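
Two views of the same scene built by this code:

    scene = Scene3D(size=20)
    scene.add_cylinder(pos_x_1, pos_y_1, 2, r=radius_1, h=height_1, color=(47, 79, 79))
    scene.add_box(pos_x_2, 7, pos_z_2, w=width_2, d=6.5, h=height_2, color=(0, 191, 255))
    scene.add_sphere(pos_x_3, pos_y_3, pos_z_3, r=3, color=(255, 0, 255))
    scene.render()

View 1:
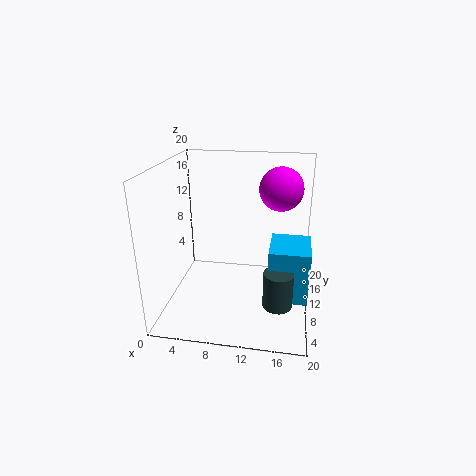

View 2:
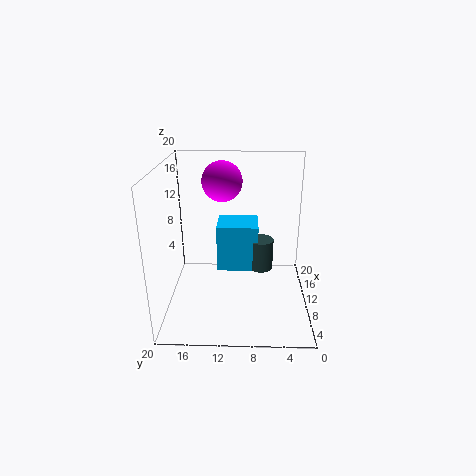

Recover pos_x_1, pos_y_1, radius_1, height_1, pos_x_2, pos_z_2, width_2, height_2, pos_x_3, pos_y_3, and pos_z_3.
pos_x_1 = 16, pos_y_1 = 6.5, radius_1 = 2, height_1 = 5, pos_x_2 = 14.5, pos_z_2 = 2, width_2 = 5.5, height_2 = 7.5, pos_x_3 = 15.5, pos_y_3 = 12.5, pos_z_3 = 16.5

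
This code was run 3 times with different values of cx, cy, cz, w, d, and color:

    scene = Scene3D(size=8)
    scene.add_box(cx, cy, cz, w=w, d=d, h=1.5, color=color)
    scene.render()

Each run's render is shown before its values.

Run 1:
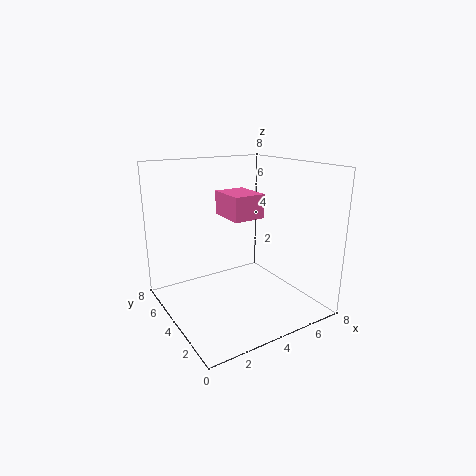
cx = 4.5, cy = 5, cz = 4.5, w = 2, d = 2.5, color = 'hotpink'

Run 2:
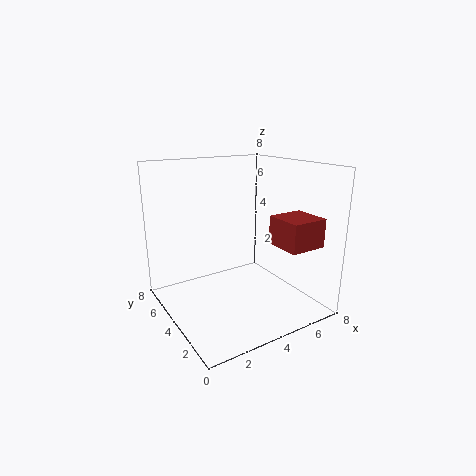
cx = 5, cy = 0.5, cz = 4, w = 2, d = 2, color = 'brown'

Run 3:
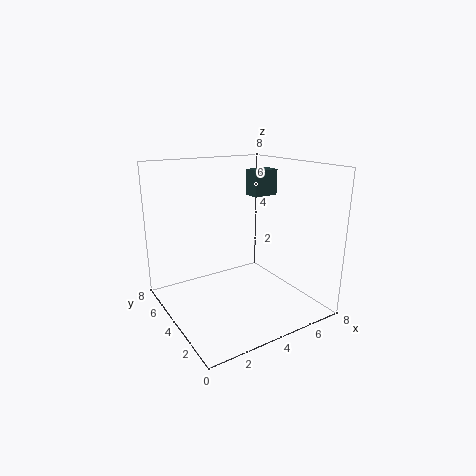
cx = 5.5, cy = 4.5, cz = 6, w = 1.5, d = 1, color = 'darkslategray'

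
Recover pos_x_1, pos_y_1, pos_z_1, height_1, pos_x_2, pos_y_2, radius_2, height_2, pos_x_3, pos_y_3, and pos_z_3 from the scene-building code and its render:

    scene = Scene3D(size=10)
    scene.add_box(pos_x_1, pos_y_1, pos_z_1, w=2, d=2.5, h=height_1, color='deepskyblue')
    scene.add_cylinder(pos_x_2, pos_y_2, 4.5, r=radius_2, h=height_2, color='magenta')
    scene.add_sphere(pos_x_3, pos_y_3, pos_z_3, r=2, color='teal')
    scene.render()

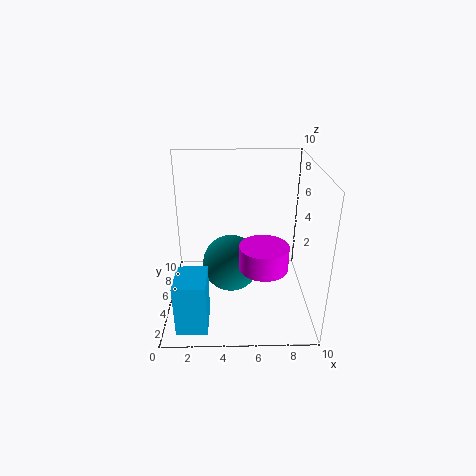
pos_x_1 = 1
pos_y_1 = 0.5
pos_z_1 = 0.5
height_1 = 3.5
pos_x_2 = 6.5
pos_y_2 = 2
radius_2 = 1.5
height_2 = 1.5
pos_x_3 = 4.5
pos_y_3 = 5
pos_z_3 = 3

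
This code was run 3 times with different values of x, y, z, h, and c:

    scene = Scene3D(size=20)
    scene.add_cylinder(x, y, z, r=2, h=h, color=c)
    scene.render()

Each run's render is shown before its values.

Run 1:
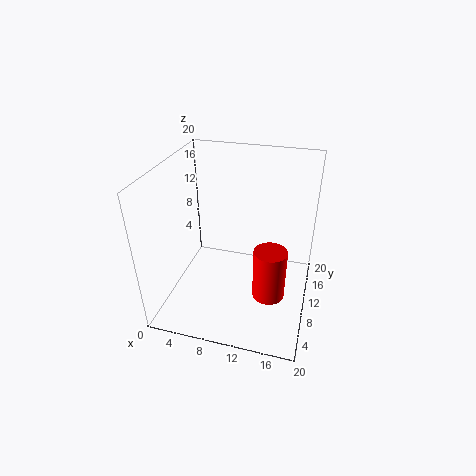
x = 15.5, y = 4.5, z = 6, h = 6.5, c = 'red'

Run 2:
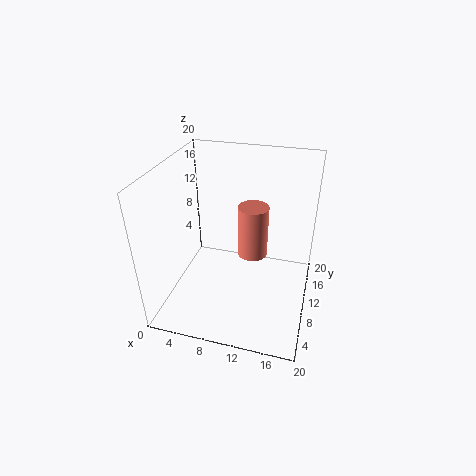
x = 12.25, y = 9.25, z = 8.5, h = 7, c = 'salmon'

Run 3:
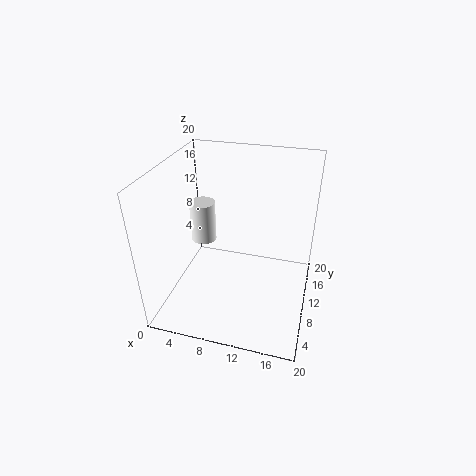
x = 2.75, y = 15.25, z = 5.5, h = 6.5, c = 'white'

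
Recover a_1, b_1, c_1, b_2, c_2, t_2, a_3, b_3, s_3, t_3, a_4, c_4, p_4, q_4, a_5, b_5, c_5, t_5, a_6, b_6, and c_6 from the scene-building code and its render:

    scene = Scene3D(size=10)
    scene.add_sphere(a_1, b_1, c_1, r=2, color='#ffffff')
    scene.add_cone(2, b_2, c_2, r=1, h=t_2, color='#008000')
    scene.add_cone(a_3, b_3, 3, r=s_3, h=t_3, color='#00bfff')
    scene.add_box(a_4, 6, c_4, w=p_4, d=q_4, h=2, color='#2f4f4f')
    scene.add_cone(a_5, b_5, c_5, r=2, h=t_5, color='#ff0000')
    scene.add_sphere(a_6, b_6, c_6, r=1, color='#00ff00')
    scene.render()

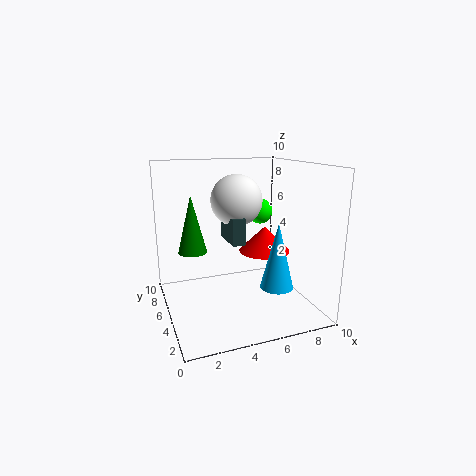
a_1 = 6; b_1 = 8; c_1 = 7; b_2 = 6; c_2 = 4; t_2 = 4; a_3 = 6; b_3 = 1; s_3 = 1; t_3 = 4; a_4 = 5; c_4 = 4; p_4 = 1; q_4 = 3; a_5 = 8; b_5 = 7; c_5 = 3; t_5 = 2; a_6 = 8; b_6 = 8; c_6 = 6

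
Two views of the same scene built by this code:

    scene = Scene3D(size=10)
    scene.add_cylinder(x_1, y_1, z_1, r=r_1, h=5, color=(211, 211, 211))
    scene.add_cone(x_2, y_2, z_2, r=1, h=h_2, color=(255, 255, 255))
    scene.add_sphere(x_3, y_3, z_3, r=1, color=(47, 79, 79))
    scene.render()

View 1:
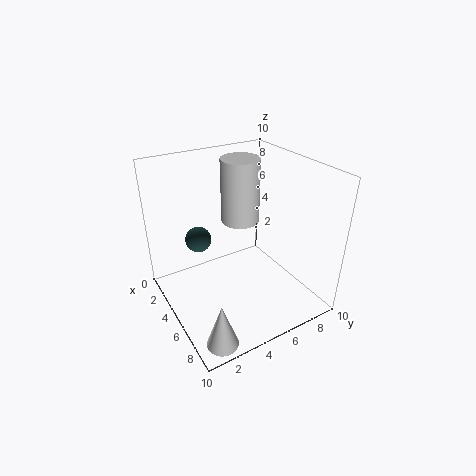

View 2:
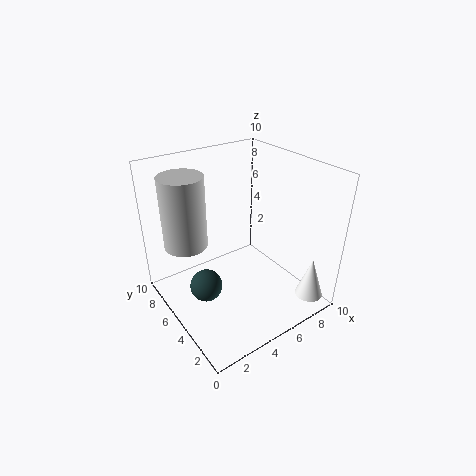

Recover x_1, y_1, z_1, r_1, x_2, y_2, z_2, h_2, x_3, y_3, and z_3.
x_1 = 2; y_1 = 7; z_1 = 4.5; r_1 = 1.5; x_2 = 9; y_2 = 1.5; z_2 = 0.5; h_2 = 3; x_3 = 1.5; y_3 = 3.5; z_3 = 3.5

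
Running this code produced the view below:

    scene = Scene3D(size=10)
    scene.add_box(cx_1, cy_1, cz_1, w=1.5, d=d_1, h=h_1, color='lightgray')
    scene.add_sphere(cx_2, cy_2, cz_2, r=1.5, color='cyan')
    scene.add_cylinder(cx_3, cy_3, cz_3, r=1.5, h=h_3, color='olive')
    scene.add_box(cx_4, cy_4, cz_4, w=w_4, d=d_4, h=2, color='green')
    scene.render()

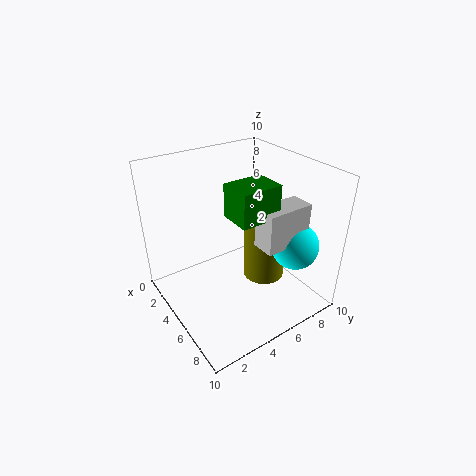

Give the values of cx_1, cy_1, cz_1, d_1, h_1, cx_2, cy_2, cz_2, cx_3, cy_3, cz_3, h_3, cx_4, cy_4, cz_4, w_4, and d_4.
cx_1 = 7.5
cy_1 = 4.5
cz_1 = 6
d_1 = 3
h_1 = 2.5
cx_2 = 8.5
cy_2 = 7
cz_2 = 5.5
cx_3 = 5.5
cy_3 = 7
cz_3 = 1.5
h_3 = 4.5
cx_4 = 6.5
cy_4 = 3
cz_4 = 8
w_4 = 2
d_4 = 2.5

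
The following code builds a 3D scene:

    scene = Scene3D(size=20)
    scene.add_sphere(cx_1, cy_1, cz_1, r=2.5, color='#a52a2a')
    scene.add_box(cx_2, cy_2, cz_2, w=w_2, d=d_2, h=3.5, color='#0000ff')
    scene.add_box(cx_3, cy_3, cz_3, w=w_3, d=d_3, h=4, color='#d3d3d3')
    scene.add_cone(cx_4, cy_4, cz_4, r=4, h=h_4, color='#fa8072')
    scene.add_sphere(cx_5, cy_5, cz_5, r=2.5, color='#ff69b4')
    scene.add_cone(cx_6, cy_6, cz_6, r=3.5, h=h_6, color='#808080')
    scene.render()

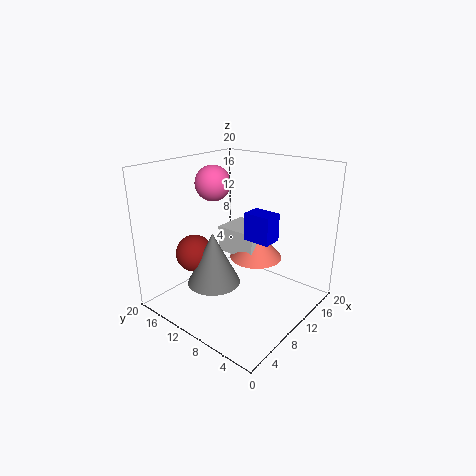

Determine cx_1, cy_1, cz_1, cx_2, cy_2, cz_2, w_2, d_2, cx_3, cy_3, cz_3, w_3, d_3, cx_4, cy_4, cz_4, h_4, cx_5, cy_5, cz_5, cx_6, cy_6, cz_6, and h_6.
cx_1 = 5
cy_1 = 13.5
cz_1 = 8.5
cx_2 = 7.5
cy_2 = 3.5
cz_2 = 11.5
w_2 = 2.5
d_2 = 3.5
cx_3 = 12.5
cy_3 = 9.5
cz_3 = 5.5
w_3 = 5.5
d_3 = 6.5
cx_4 = 15
cy_4 = 10.5
cz_4 = 5
h_4 = 4.5
cx_5 = 10
cy_5 = 14.5
cz_5 = 17
cx_6 = 5.5
cy_6 = 10.5
cz_6 = 5
h_6 = 7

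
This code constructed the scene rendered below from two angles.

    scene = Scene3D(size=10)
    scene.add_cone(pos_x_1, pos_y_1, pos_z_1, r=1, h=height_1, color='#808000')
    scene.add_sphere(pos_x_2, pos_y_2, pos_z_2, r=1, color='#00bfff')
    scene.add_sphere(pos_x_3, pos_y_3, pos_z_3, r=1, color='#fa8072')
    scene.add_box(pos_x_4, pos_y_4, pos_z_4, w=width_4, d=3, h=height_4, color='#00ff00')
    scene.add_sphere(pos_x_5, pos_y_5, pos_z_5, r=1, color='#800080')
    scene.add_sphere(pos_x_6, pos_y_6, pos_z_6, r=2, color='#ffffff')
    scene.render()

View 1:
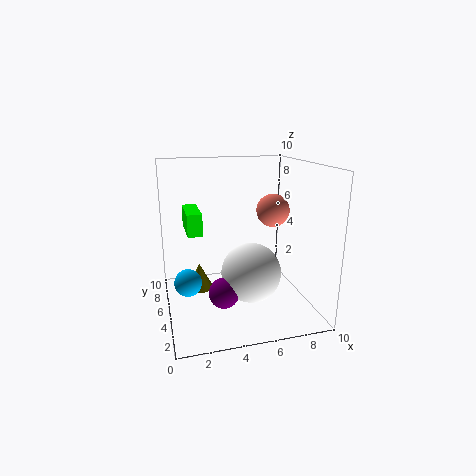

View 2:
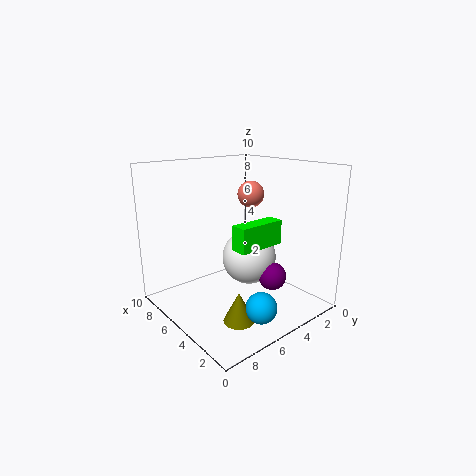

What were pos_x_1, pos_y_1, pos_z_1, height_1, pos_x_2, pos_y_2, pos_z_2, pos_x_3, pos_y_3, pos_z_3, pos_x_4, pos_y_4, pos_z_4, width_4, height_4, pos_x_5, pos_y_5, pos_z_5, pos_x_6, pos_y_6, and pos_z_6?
pos_x_1 = 2.5; pos_y_1 = 7; pos_z_1 = 0.5; height_1 = 2; pos_x_2 = 1.5; pos_y_2 = 6; pos_z_2 = 1.5; pos_x_3 = 6.5; pos_y_3 = 2.5; pos_z_3 = 7.5; pos_x_4 = 1.5; pos_y_4 = 4.5; pos_z_4 = 5.5; width_4 = 1; height_4 = 1.5; pos_x_5 = 3.5; pos_y_5 = 3; pos_z_5 = 2; pos_x_6 = 5.5; pos_y_6 = 3.5; pos_z_6 = 3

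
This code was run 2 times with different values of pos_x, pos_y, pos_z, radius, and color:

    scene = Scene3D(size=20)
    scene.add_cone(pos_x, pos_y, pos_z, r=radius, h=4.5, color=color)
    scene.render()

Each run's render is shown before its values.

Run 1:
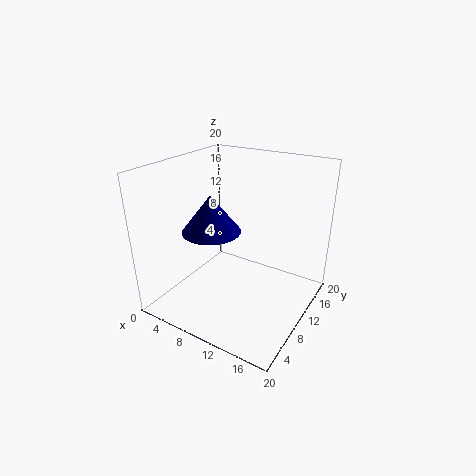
pos_x = 10, pos_y = 4, pos_z = 13.5, radius = 3.5, color = 'navy'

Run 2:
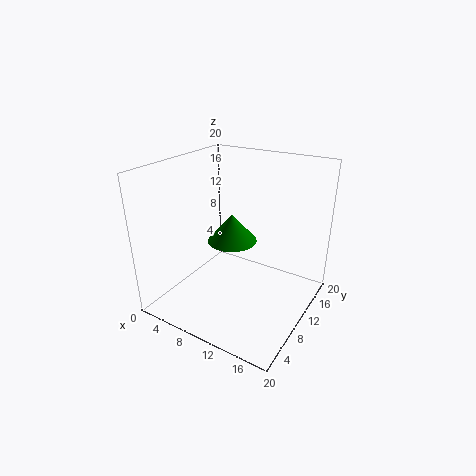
pos_x = 5.5, pos_y = 15.5, pos_z = 6, radius = 4, color = 'green'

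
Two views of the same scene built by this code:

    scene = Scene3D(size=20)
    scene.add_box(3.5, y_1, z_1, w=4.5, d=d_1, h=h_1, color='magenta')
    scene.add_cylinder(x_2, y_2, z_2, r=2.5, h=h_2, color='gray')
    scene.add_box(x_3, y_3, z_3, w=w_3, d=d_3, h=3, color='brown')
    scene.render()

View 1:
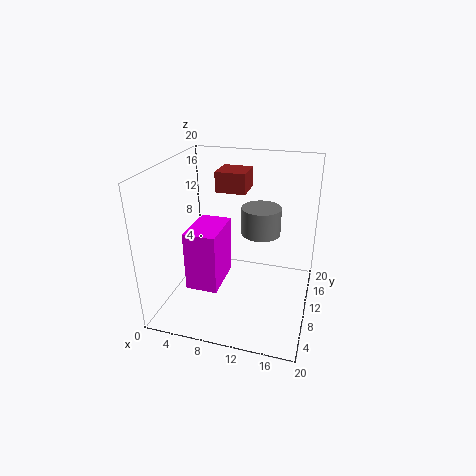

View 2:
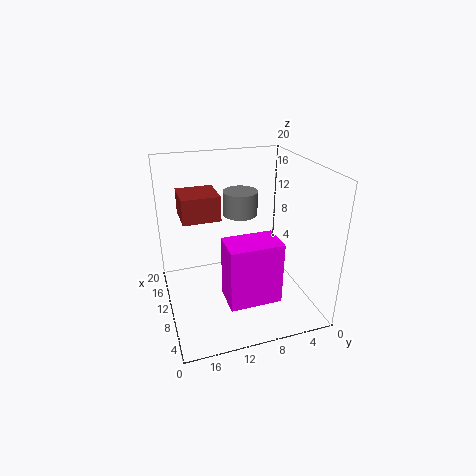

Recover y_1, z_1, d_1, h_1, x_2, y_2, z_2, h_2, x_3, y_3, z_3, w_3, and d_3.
y_1 = 6, z_1 = 3, d_1 = 7, h_1 = 8.5, x_2 = 13.5, y_2 = 8.5, z_2 = 12, h_2 = 3.5, x_3 = 5.5, y_3 = 13.5, z_3 = 15, w_3 = 4.5, d_3 = 4.5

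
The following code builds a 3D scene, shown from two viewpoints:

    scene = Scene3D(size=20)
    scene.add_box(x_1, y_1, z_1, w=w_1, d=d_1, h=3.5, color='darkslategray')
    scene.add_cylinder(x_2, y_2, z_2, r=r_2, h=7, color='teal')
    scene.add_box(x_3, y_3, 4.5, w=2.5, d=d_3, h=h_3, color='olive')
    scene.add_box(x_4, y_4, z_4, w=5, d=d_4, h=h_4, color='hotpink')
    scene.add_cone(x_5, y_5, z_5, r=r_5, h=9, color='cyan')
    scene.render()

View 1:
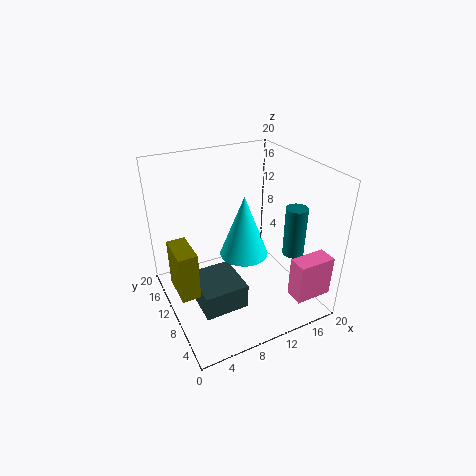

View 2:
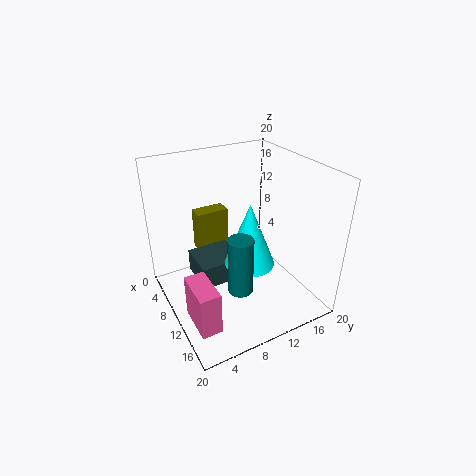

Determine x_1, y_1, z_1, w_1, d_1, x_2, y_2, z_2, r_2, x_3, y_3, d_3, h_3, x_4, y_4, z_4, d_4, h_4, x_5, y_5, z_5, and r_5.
x_1 = 3; y_1 = 5; z_1 = 2; w_1 = 6; d_1 = 6.5; x_2 = 17; y_2 = 6.5; z_2 = 7.5; r_2 = 1.5; x_3 = 0.5; y_3 = 7; d_3 = 5; h_3 = 6.5; x_4 = 14; y_4 = 0.5; z_4 = 4; d_4 = 2.5; h_4 = 5.5; x_5 = 11.5; y_5 = 11; z_5 = 6.5; r_5 = 3.5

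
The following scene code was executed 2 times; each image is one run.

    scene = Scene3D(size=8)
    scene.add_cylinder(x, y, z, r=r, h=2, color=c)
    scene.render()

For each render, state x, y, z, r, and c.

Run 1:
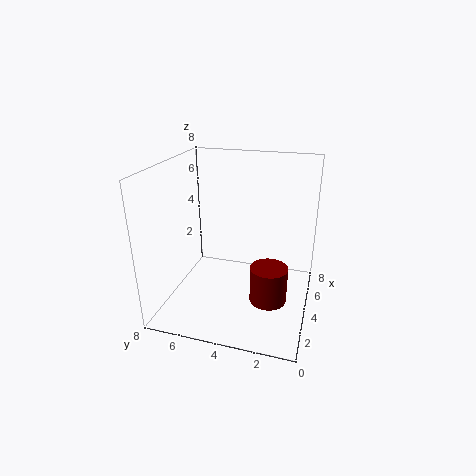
x = 3, y = 2, z = 1, r = 1, c = 'maroon'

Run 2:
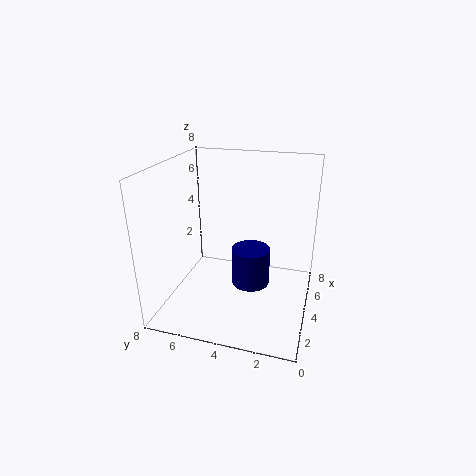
x = 3, y = 3, z = 2, r = 1, c = 'navy'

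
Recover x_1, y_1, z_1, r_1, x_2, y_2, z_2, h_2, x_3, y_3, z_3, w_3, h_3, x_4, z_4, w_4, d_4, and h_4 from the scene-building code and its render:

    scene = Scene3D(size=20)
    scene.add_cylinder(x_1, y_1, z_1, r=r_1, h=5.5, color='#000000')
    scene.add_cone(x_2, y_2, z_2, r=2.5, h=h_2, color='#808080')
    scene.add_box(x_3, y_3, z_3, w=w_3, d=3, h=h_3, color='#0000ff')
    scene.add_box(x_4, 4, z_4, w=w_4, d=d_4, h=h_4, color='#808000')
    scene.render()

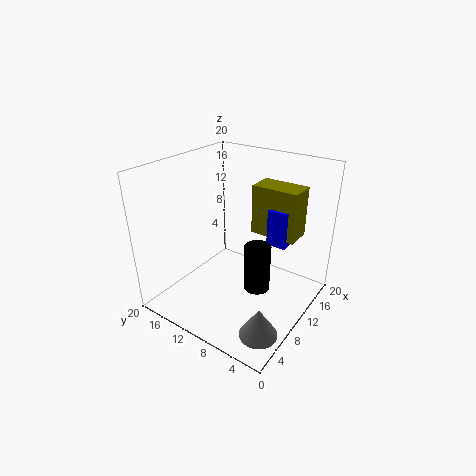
x_1 = 4.5; y_1 = 3.5; z_1 = 8; r_1 = 1.5; x_2 = 4.5; y_2 = 3; z_2 = 0.5; h_2 = 4; x_3 = 14.5; y_3 = 5; z_3 = 7.5; w_3 = 4.5; h_3 = 5.5; x_4 = 15; z_4 = 8.5; w_4 = 4; d_4 = 7; h_4 = 7.5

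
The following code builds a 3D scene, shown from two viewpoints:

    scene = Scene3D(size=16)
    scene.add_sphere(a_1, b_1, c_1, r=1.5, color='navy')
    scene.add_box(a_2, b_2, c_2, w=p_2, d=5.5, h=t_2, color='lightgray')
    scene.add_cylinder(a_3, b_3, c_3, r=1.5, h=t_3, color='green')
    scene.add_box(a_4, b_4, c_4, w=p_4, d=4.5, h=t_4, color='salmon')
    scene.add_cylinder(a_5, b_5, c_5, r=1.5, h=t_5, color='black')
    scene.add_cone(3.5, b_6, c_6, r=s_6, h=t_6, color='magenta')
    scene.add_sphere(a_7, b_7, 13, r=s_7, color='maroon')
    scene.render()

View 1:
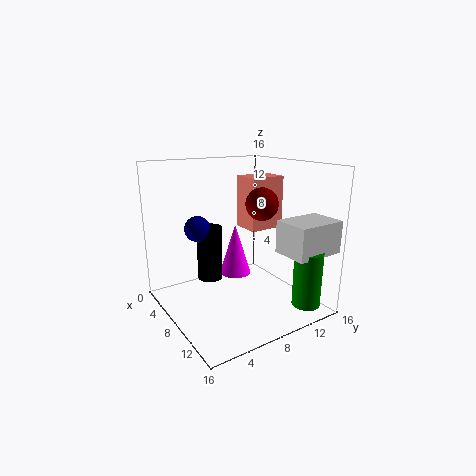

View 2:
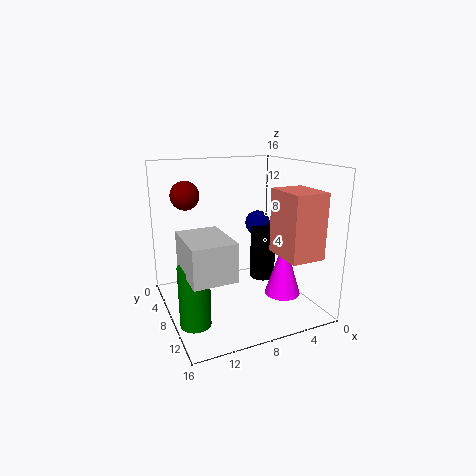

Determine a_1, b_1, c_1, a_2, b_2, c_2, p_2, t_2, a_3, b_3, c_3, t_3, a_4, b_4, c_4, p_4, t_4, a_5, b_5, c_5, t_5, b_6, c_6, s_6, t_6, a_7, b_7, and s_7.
a_1 = 4, b_1 = 5, c_1 = 8.5, a_2 = 11.5, b_2 = 10.5, c_2 = 7, p_2 = 4, t_2 = 3.5, a_3 = 14.5, b_3 = 12.5, c_3 = 1.5, t_3 = 6, a_4 = 2.5, b_4 = 11.5, c_4 = 7.5, p_4 = 3.5, t_4 = 6.5, a_5 = 4, b_5 = 6.5, c_5 = 2, t_5 = 6.5, b_6 = 10.5, c_6 = 1.5, s_6 = 2, t_6 = 6.5, a_7 = 13.5, b_7 = 7, s_7 = 1.5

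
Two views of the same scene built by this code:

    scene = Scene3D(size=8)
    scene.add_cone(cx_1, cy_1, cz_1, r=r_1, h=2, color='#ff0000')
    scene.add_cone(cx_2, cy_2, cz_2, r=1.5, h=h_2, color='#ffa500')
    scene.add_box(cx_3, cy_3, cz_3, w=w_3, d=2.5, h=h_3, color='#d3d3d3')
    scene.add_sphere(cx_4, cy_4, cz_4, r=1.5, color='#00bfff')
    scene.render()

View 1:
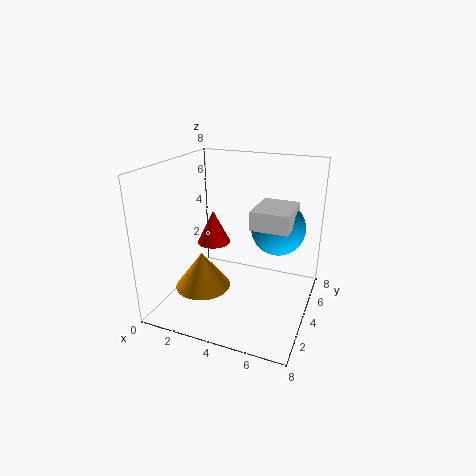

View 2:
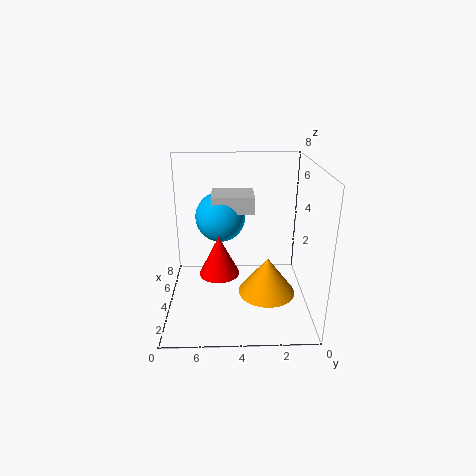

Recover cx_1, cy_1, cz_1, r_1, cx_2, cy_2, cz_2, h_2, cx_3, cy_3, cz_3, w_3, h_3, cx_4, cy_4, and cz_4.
cx_1 = 2, cy_1 = 5, cz_1 = 3, r_1 = 1, cx_2 = 2.5, cy_2 = 2.5, cz_2 = 1.5, h_2 = 2, cx_3 = 5, cy_3 = 3, cz_3 = 5, w_3 = 2, h_3 = 1, cx_4 = 6, cy_4 = 5, cz_4 = 4.5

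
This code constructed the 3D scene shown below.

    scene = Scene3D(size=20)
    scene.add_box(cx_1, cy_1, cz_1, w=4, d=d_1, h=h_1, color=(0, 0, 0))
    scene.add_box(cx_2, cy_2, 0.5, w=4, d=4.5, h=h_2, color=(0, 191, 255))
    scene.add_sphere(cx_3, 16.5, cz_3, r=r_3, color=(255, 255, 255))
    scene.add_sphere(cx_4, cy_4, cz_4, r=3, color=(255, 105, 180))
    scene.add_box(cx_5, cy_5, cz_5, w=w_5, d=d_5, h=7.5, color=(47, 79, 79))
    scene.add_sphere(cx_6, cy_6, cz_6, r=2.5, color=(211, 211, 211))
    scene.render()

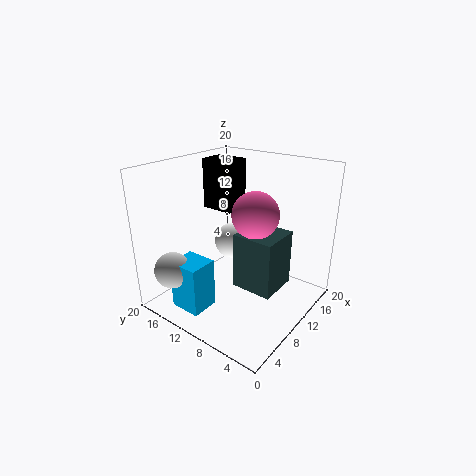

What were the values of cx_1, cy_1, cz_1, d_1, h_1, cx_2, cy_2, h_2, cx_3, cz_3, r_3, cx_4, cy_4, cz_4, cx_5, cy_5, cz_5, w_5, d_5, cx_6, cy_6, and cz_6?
cx_1 = 12.5; cy_1 = 13.5; cz_1 = 12; d_1 = 5; h_1 = 7.5; cx_2 = 2.5; cy_2 = 11.5; h_2 = 7; cx_3 = 17; cz_3 = 5; r_3 = 3; cx_4 = 9; cy_4 = 6.5; cz_4 = 14.5; cx_5 = 7; cy_5 = 3; cz_5 = 4.5; w_5 = 5.5; d_5 = 5.5; cx_6 = 3; cy_6 = 16; cz_6 = 6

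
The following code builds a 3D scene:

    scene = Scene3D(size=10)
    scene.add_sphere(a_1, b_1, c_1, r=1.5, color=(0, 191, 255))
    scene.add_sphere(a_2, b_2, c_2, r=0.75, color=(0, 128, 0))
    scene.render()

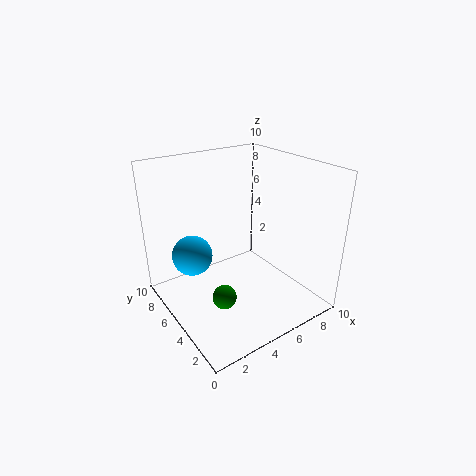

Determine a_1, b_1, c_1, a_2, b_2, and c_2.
a_1 = 2.75; b_1 = 7.75; c_1 = 3; a_2 = 2.25; b_2 = 2.5; c_2 = 2.75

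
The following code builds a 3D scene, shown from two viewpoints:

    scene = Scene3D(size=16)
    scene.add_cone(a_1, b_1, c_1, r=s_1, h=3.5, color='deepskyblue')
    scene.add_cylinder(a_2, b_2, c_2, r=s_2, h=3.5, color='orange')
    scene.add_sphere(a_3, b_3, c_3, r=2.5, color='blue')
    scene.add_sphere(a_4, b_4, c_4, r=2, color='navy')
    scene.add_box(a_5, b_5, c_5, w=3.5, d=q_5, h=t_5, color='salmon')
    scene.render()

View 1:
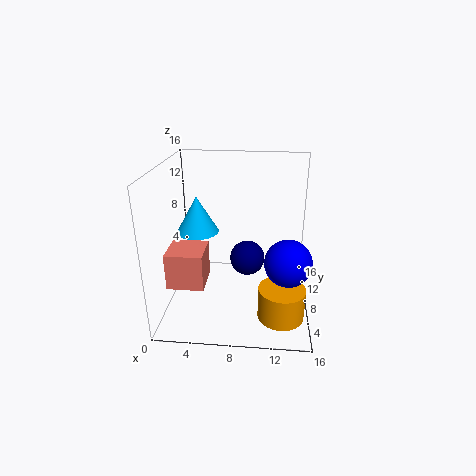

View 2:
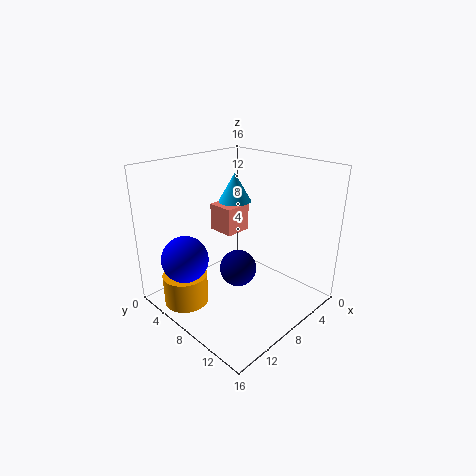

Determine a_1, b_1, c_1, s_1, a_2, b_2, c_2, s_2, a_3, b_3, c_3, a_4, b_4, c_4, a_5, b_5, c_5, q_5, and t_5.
a_1 = 4.5, b_1 = 4, c_1 = 10.5, s_1 = 2, a_2 = 13, b_2 = 4.5, c_2 = 0.5, s_2 = 2.5, a_3 = 13.5, b_3 = 5.5, c_3 = 6.5, a_4 = 9, b_4 = 9, c_4 = 5, a_5 = 2, b_5 = 0.5, c_5 = 6, q_5 = 3.5, t_5 = 3.5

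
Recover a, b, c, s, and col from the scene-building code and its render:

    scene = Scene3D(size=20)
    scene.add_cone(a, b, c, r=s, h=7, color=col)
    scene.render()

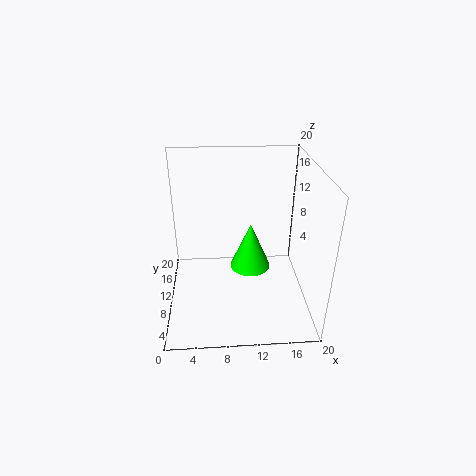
a = 12; b = 12; c = 4; s = 3; col = 'lime'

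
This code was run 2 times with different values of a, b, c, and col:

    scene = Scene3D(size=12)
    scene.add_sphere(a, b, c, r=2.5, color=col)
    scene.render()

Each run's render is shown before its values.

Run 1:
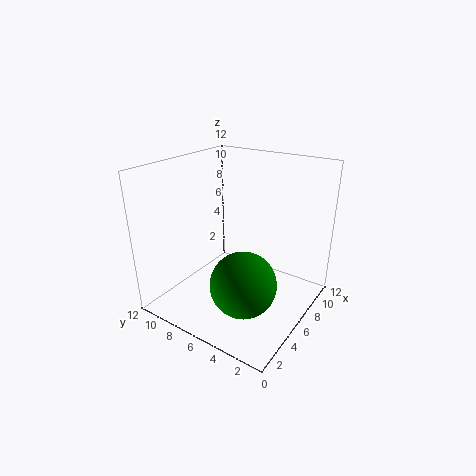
a = 3; b = 3.5; c = 4; col = 'green'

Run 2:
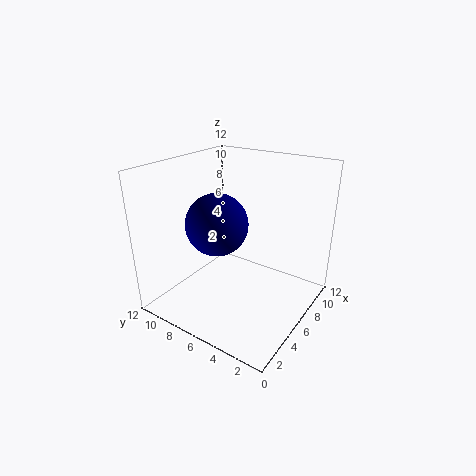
a = 4.5; b = 7; c = 7.5; col = 'navy'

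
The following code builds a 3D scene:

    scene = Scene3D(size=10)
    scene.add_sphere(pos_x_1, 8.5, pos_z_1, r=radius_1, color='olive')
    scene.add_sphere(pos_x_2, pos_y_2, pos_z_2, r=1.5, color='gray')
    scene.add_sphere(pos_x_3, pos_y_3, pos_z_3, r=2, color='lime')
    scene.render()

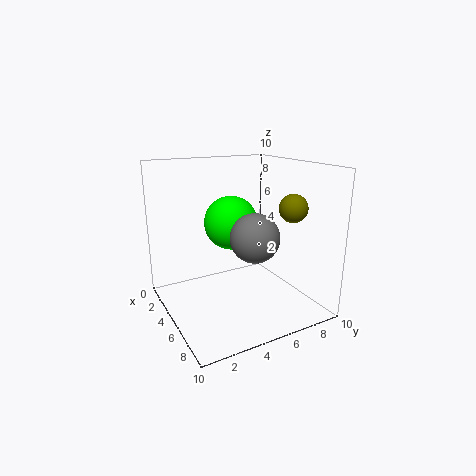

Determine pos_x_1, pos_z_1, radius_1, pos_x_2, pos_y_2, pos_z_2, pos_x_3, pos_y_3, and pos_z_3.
pos_x_1 = 6.5
pos_z_1 = 7
radius_1 = 1
pos_x_2 = 8
pos_y_2 = 4.5
pos_z_2 = 6
pos_x_3 = 3
pos_y_3 = 5.5
pos_z_3 = 5.5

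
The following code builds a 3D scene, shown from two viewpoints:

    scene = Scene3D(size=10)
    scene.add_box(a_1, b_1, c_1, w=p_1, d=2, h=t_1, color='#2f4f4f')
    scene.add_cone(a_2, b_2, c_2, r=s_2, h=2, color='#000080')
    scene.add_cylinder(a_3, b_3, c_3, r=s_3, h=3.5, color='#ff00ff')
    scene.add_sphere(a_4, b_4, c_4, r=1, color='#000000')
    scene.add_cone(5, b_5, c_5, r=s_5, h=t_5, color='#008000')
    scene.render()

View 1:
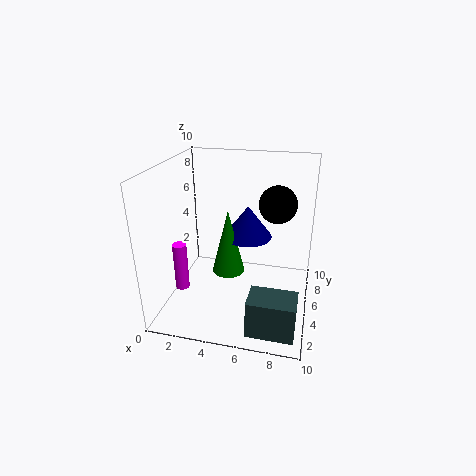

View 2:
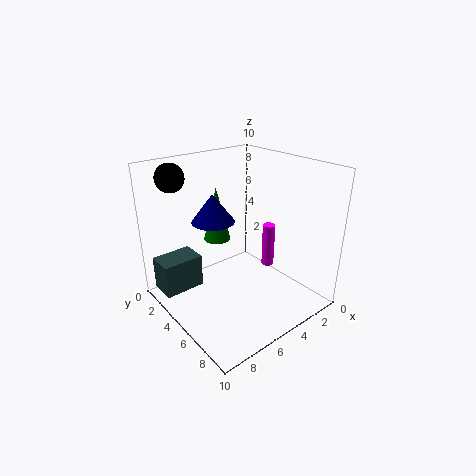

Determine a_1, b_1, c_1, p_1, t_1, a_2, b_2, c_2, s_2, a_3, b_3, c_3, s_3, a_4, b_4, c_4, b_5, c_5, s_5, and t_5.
a_1 = 6.5
b_1 = 0.5
c_1 = 0.5
p_1 = 3
t_1 = 2.5
a_2 = 6
b_2 = 3.5
c_2 = 6
s_2 = 1.5
a_3 = 1
b_3 = 4
c_3 = 1
s_3 = 0.5
a_4 = 8
b_4 = 1.5
c_4 = 9
b_5 = 2.5
c_5 = 4
s_5 = 1
t_5 = 4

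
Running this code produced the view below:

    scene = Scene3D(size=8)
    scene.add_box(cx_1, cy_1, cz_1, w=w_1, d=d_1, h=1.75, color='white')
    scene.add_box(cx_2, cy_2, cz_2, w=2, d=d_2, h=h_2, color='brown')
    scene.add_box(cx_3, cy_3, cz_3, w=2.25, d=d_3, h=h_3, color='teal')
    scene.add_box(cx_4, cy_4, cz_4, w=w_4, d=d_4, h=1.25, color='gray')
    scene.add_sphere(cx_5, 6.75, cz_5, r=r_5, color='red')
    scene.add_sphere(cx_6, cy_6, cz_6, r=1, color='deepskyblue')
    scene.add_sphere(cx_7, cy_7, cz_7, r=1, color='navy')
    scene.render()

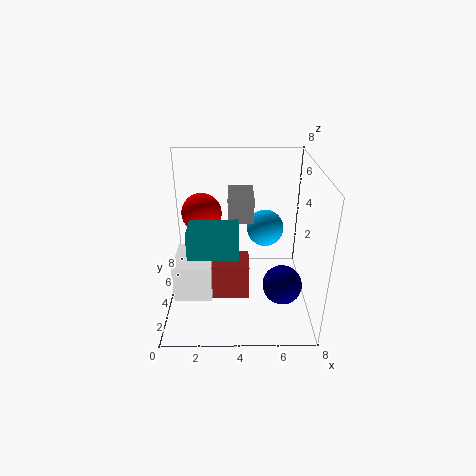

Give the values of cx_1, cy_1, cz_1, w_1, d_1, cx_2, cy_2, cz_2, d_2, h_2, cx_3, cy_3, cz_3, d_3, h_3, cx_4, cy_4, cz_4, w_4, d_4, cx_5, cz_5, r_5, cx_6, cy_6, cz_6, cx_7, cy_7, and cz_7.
cx_1 = 1; cy_1 = 0.25; cz_1 = 2.75; w_1 = 1.75; d_1 = 2.25; cx_2 = 2.5; cy_2 = 0.75; cz_2 = 2.5; d_2 = 1.5; h_2 = 1.75; cx_3 = 1.75; cy_3 = 0.25; cz_3 = 5; d_3 = 1.5; h_3 = 1.25; cx_4 = 3.5; cy_4 = 2.25; cz_4 = 5.75; w_4 = 1.25; d_4 = 2; cx_5 = 1.75; cz_5 = 4.25; r_5 = 1.25; cx_6 = 5.5; cy_6 = 4.25; cz_6 = 4.5; cx_7 = 6.25; cy_7 = 1.75; cz_7 = 2.5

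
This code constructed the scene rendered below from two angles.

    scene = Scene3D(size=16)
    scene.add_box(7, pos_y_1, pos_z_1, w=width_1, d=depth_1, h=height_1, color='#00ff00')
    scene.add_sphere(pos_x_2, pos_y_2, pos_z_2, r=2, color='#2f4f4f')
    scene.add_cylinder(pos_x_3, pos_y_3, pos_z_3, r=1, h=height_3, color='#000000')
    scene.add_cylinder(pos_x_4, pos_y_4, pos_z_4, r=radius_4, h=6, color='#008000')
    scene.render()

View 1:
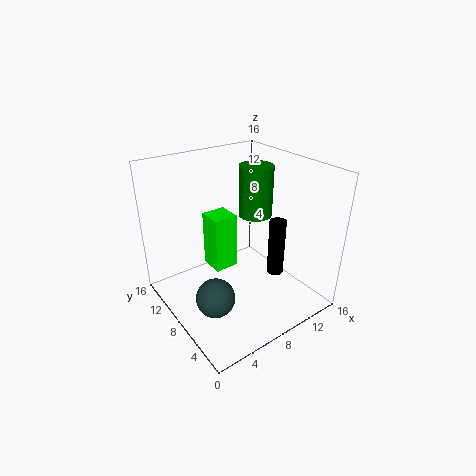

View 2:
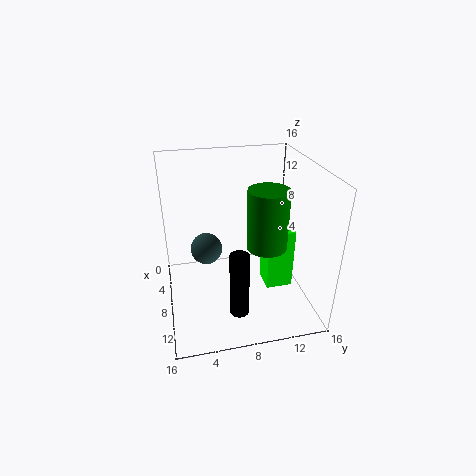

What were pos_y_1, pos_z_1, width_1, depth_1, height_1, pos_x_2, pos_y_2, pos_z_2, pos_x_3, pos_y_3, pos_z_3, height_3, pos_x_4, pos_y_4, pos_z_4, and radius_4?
pos_y_1 = 11
pos_z_1 = 2
width_1 = 3
depth_1 = 3
height_1 = 7
pos_x_2 = 3
pos_y_2 = 5
pos_z_2 = 4
pos_x_3 = 13
pos_y_3 = 7
pos_z_3 = 2
height_3 = 7
pos_x_4 = 12
pos_y_4 = 10
pos_z_4 = 9
radius_4 = 2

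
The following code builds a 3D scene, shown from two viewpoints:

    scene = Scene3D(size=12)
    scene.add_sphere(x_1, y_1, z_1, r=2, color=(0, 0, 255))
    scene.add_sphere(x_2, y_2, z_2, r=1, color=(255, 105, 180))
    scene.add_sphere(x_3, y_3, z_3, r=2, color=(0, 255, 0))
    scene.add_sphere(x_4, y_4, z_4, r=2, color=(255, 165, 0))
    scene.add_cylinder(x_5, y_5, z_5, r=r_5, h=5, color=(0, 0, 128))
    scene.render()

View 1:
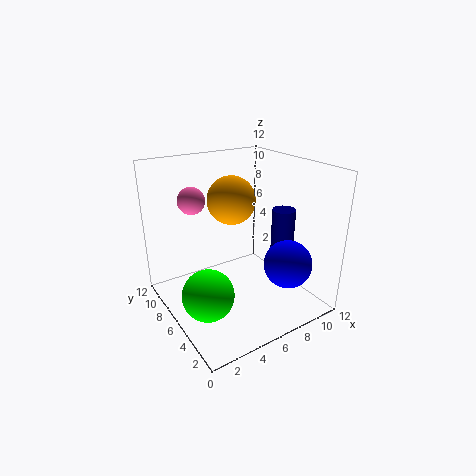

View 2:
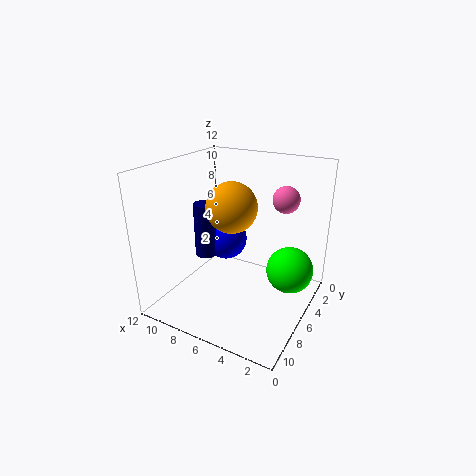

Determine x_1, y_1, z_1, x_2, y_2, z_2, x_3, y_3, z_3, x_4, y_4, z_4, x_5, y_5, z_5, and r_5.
x_1 = 9, y_1 = 3, z_1 = 4, x_2 = 2, y_2 = 6, z_2 = 10, x_3 = 2, y_3 = 4, z_3 = 3, x_4 = 6, y_4 = 7, z_4 = 9, x_5 = 10, y_5 = 5, z_5 = 3, r_5 = 1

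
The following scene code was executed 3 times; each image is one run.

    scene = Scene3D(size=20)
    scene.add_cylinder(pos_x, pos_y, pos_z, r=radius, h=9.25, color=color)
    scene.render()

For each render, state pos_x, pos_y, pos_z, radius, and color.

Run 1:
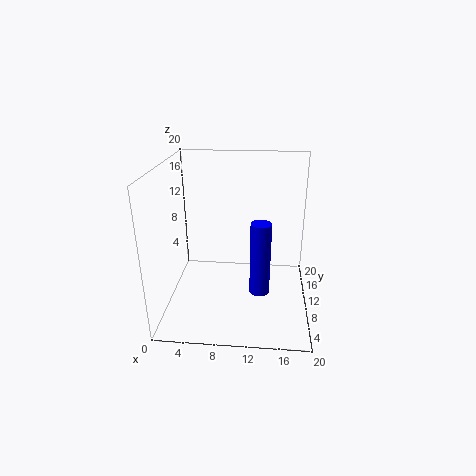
pos_x = 13.25; pos_y = 4.25; pos_z = 5.5; radius = 1.25; color = 'blue'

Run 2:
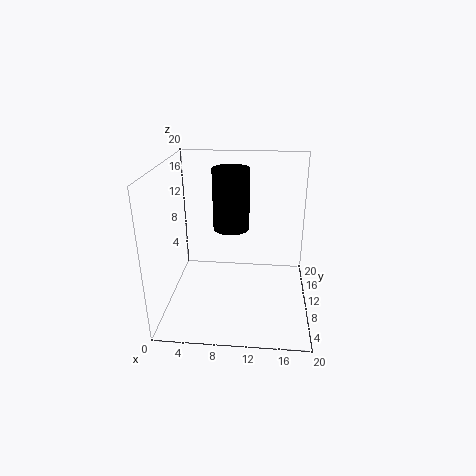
pos_x = 8.5; pos_y = 15; pos_z = 9.25; radius = 2.75; color = 'black'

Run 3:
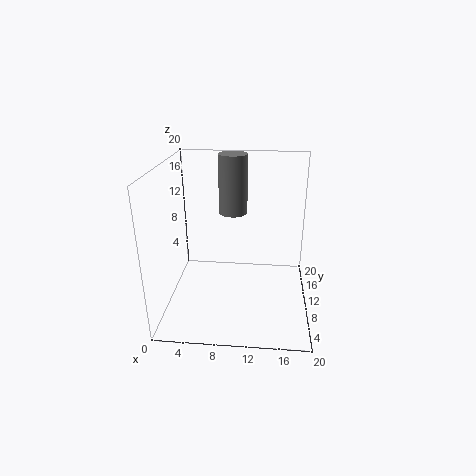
pos_x = 8.5; pos_y = 17.75; pos_z = 10.75; radius = 2.25; color = 'gray'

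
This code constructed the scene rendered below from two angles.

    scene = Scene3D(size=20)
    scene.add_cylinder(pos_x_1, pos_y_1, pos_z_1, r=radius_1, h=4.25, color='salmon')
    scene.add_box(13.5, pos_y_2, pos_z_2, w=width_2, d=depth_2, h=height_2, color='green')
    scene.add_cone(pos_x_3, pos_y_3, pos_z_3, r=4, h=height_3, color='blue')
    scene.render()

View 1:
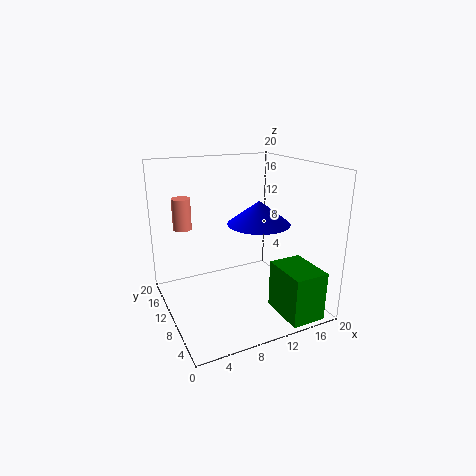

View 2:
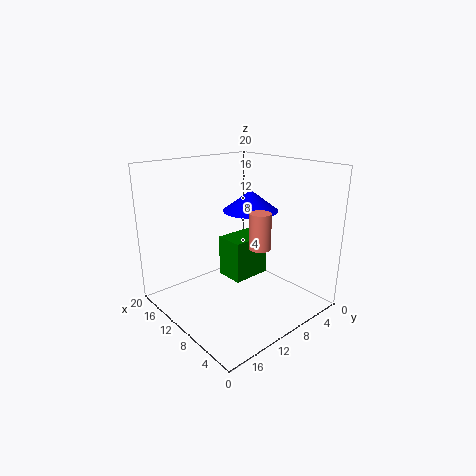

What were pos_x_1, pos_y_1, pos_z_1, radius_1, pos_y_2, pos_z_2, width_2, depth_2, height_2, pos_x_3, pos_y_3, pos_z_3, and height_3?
pos_x_1 = 3
pos_y_1 = 12.75
pos_z_1 = 11.5
radius_1 = 1.25
pos_y_2 = 0.5
pos_z_2 = 0.25
width_2 = 4.75
depth_2 = 6.5
height_2 = 6.75
pos_x_3 = 11.25
pos_y_3 = 6.5
pos_z_3 = 13
height_3 = 3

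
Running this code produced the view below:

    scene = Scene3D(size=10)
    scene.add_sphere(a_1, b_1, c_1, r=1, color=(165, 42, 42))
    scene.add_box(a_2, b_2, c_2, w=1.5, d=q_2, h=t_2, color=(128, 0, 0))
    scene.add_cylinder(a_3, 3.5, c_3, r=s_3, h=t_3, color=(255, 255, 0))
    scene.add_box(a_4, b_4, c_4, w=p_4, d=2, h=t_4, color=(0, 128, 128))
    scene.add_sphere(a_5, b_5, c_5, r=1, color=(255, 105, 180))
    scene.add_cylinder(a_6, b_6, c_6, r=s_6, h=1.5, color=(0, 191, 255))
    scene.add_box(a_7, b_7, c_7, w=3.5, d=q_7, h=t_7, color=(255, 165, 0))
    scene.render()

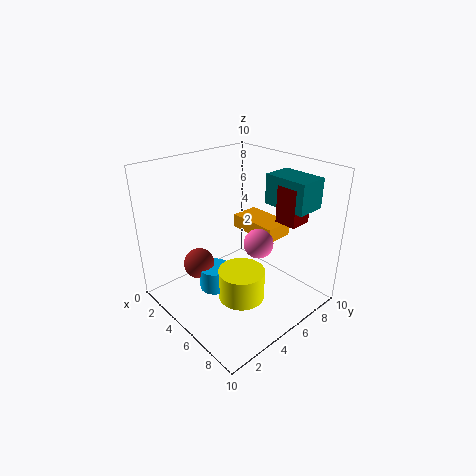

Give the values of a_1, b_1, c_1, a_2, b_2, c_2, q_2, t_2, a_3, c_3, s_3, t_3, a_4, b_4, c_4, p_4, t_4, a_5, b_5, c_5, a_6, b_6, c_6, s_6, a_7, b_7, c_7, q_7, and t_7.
a_1 = 4.5
b_1 = 2
c_1 = 4
a_2 = 7
b_2 = 6.5
c_2 = 6.5
q_2 = 1.5
t_2 = 2.5
a_3 = 7
c_3 = 2
s_3 = 1.5
t_3 = 2
a_4 = 6
b_4 = 6.5
c_4 = 7.5
p_4 = 3
t_4 = 2
a_5 = 6.5
b_5 = 5.5
c_5 = 5
a_6 = 5.5
b_6 = 2.5
c_6 = 2.5
s_6 = 1
a_7 = 3.5
b_7 = 6
c_7 = 5
q_7 = 2
t_7 = 1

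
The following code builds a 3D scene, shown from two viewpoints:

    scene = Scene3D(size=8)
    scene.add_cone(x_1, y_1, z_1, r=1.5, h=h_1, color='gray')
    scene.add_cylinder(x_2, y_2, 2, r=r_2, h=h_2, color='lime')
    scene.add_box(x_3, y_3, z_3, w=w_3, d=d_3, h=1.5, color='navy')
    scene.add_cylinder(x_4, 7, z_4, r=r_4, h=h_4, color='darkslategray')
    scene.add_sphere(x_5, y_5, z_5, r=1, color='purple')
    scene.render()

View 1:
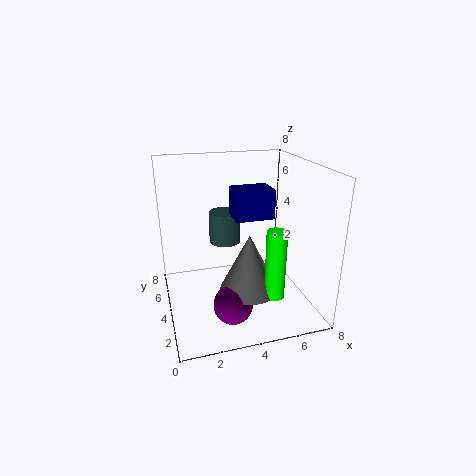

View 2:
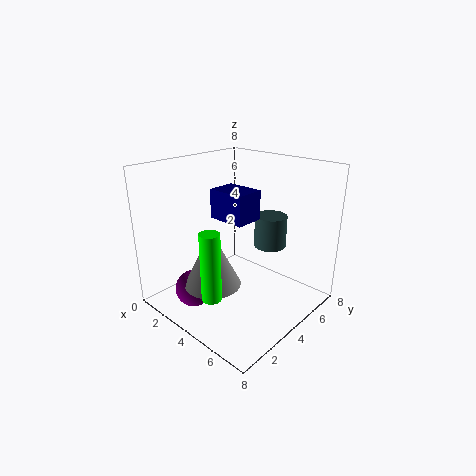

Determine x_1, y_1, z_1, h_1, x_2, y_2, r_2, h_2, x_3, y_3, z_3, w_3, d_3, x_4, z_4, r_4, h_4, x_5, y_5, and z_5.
x_1 = 4; y_1 = 2; z_1 = 2; h_1 = 3; x_2 = 5; y_2 = 1; r_2 = 0.5; h_2 = 3.5; x_3 = 3.5; y_3 = 2.5; z_3 = 5.5; w_3 = 2; d_3 = 1.5; x_4 = 4; z_4 = 2.5; r_4 = 1; h_4 = 2; x_5 = 3; y_5 = 1.5; z_5 = 1.5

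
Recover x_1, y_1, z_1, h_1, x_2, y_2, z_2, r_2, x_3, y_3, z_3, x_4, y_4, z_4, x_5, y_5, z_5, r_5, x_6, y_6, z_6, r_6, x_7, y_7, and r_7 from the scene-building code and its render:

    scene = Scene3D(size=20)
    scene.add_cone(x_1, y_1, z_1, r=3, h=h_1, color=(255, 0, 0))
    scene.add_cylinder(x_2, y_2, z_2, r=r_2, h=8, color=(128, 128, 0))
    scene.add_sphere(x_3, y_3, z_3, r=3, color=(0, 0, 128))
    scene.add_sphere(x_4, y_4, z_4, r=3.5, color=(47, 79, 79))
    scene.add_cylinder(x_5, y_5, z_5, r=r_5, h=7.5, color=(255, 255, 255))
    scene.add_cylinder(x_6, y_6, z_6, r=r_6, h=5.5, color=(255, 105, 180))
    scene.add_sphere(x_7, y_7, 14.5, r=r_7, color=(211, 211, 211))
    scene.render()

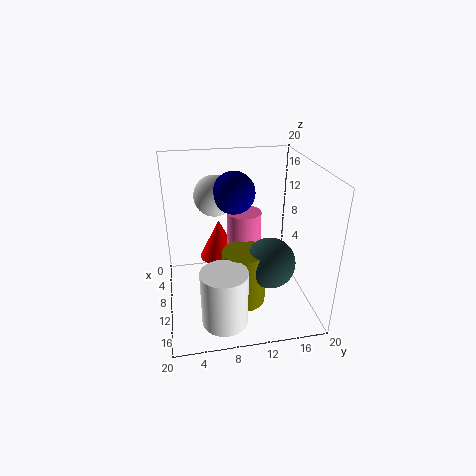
x_1 = 5, y_1 = 8, z_1 = 4.5, h_1 = 6, x_2 = 12, y_2 = 10.5, z_2 = 1, r_2 = 3, x_3 = 7, y_3 = 10, z_3 = 15.5, x_4 = 12.5, y_4 = 14, z_4 = 7, x_5 = 16.5, y_5 = 7, z_5 = 1.5, r_5 = 3, x_6 = 7, y_6 = 11.5, z_6 = 7, r_6 = 2.5, x_7 = 5, y_7 = 7.5, r_7 = 3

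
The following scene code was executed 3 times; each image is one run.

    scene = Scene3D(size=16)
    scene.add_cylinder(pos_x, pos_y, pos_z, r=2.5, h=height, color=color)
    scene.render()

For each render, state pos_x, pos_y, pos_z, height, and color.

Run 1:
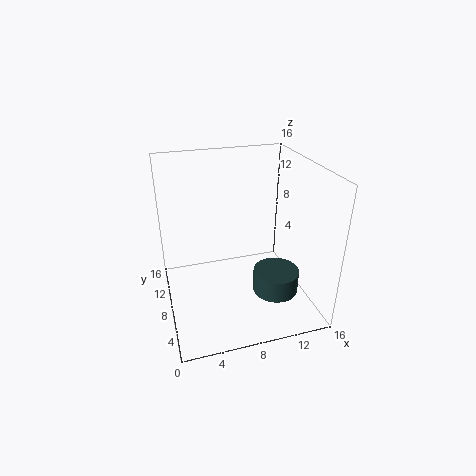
pos_x = 11.5; pos_y = 5; pos_z = 2.5; height = 2.5; color = 'darkslategray'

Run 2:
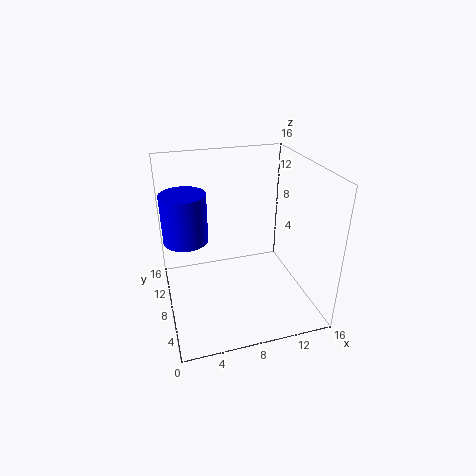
pos_x = 2.5; pos_y = 10; pos_z = 7.5; height = 5.5; color = 'blue'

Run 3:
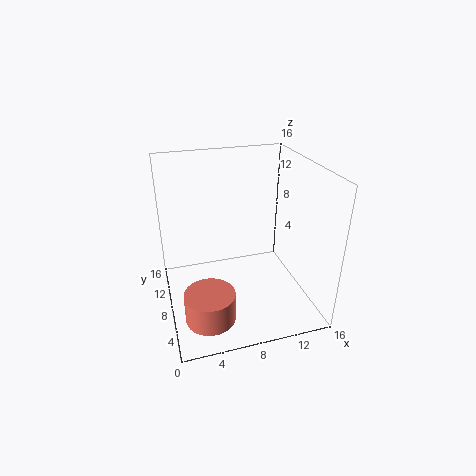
pos_x = 3.5; pos_y = 2.5; pos_z = 2.5; height = 3; color = 'salmon'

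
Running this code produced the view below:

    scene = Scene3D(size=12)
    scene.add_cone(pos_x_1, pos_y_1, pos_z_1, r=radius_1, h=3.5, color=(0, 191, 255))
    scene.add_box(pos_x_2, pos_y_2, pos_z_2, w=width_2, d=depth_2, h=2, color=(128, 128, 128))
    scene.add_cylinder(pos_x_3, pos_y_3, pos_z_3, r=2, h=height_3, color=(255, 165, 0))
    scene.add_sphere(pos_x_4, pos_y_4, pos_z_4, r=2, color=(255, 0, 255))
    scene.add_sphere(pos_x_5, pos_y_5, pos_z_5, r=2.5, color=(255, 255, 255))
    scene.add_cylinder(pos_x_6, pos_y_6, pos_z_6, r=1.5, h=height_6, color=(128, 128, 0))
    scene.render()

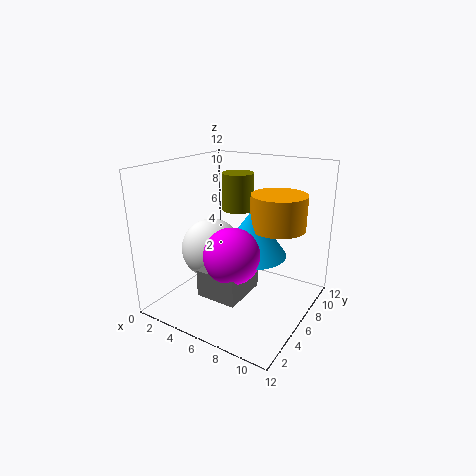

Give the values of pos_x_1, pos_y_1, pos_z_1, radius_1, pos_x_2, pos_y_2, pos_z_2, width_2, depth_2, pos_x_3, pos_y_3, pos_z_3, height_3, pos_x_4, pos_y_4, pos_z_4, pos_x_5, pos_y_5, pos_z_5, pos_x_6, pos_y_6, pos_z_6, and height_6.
pos_x_1 = 8.5; pos_y_1 = 4; pos_z_1 = 6; radius_1 = 2.5; pos_x_2 = 6; pos_y_2 = 0.5; pos_z_2 = 3.5; width_2 = 3; depth_2 = 3.5; pos_x_3 = 10; pos_y_3 = 5; pos_z_3 = 8; height_3 = 2.5; pos_x_4 = 8; pos_y_4 = 2; pos_z_4 = 6.5; pos_x_5 = 4; pos_y_5 = 5; pos_z_5 = 5; pos_x_6 = 3.5; pos_y_6 = 10; pos_z_6 = 7; height_6 = 3.5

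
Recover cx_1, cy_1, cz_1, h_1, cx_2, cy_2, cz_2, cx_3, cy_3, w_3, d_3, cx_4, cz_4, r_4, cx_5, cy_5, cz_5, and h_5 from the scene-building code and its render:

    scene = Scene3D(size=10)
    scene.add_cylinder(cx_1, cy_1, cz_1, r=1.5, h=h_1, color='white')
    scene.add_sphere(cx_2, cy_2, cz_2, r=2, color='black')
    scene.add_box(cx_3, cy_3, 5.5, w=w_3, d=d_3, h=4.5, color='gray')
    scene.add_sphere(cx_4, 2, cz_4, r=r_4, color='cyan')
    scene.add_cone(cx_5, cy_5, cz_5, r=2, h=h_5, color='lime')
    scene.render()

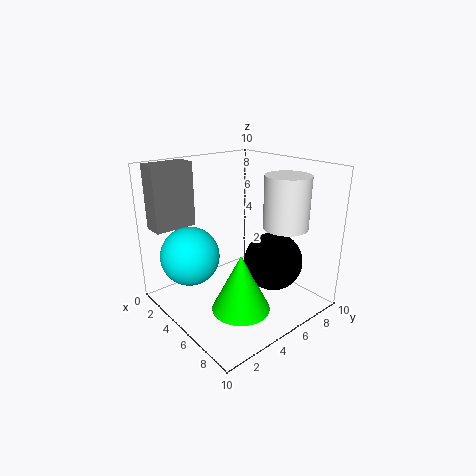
cx_1 = 7.5, cy_1 = 7, cz_1 = 6, h_1 = 3.5, cx_2 = 7, cy_2 = 6.5, cz_2 = 3.5, cx_3 = 0.5, cy_3 = 0.5, w_3 = 1.5, d_3 = 3, cx_4 = 3.5, cz_4 = 4, r_4 = 2, cx_5 = 6.5, cy_5 = 4, cz_5 = 0.5, h_5 = 4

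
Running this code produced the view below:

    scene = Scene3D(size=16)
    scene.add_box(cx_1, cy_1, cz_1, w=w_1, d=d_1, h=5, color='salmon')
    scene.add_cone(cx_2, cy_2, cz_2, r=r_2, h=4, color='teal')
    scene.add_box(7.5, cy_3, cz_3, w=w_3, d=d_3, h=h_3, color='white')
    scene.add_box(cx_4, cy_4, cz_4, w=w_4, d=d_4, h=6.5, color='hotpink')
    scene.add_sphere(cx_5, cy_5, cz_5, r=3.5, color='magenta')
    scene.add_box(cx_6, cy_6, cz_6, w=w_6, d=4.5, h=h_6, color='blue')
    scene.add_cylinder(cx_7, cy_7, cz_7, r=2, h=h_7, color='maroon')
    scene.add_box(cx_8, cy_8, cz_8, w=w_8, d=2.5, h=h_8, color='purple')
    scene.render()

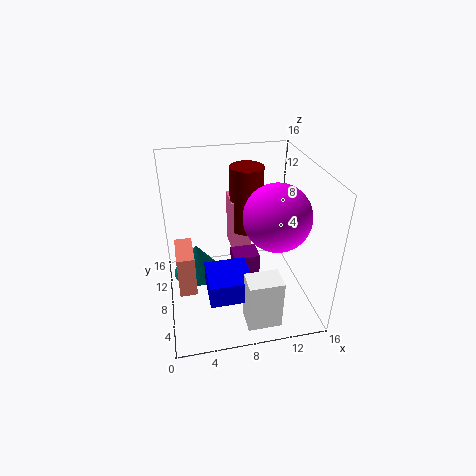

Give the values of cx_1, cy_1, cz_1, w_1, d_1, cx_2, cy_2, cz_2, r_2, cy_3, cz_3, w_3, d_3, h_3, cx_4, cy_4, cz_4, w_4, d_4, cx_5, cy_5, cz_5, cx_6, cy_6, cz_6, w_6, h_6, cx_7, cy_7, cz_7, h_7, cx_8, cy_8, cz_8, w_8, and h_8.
cx_1 = 1, cy_1 = 7, cz_1 = 1.5, w_1 = 2, d_1 = 4.5, cx_2 = 3.5, cy_2 = 12, cz_2 = 1, r_2 = 3, cy_3 = 0.5, cz_3 = 1.5, w_3 = 3.5, d_3 = 2.5, h_3 = 5.5, cx_4 = 8, cy_4 = 11.5, cz_4 = 4, w_4 = 2.5, d_4 = 3.5, cx_5 = 11.5, cy_5 = 5.5, cz_5 = 11.5, cx_6 = 4, cy_6 = 2.5, cz_6 = 3.5, w_6 = 4.5, h_6 = 2.5, cx_7 = 10, cy_7 = 12.5, cz_7 = 6.5, h_7 = 8, cx_8 = 7.5, cy_8 = 7.5, cz_8 = 0.5, w_8 = 3, h_8 = 5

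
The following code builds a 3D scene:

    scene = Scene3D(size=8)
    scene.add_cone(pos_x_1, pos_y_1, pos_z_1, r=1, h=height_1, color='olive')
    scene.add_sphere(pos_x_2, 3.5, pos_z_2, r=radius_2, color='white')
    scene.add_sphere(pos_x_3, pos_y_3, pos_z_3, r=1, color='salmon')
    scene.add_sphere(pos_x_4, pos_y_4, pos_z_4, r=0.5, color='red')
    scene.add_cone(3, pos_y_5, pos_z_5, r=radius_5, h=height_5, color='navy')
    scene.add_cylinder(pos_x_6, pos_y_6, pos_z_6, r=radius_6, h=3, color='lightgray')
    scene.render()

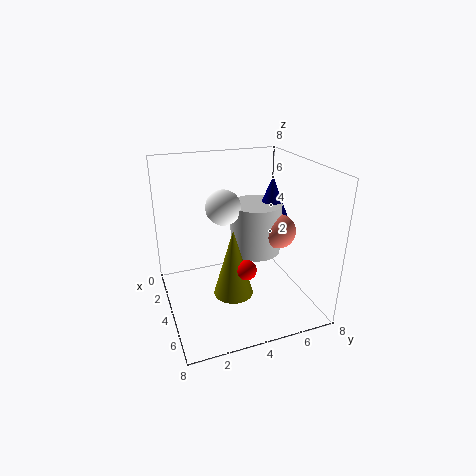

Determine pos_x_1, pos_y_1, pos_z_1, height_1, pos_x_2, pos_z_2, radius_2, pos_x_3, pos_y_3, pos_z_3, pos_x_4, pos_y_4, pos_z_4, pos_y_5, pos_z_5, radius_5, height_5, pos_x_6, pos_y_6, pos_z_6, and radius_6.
pos_x_1 = 6, pos_y_1 = 3, pos_z_1 = 2, height_1 = 3.5, pos_x_2 = 3, pos_z_2 = 5.5, radius_2 = 1, pos_x_3 = 4, pos_y_3 = 6.5, pos_z_3 = 4, pos_x_4 = 6.5, pos_y_4 = 3.5, pos_z_4 = 3.5, pos_y_5 = 6.5, pos_z_5 = 4.5, radius_5 = 1, height_5 = 2.5, pos_x_6 = 3, pos_y_6 = 5.5, pos_z_6 = 2.5, radius_6 = 1.5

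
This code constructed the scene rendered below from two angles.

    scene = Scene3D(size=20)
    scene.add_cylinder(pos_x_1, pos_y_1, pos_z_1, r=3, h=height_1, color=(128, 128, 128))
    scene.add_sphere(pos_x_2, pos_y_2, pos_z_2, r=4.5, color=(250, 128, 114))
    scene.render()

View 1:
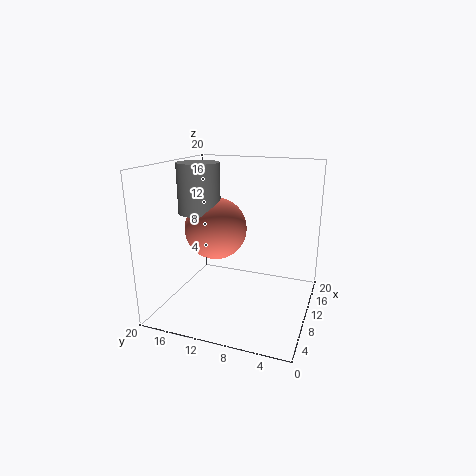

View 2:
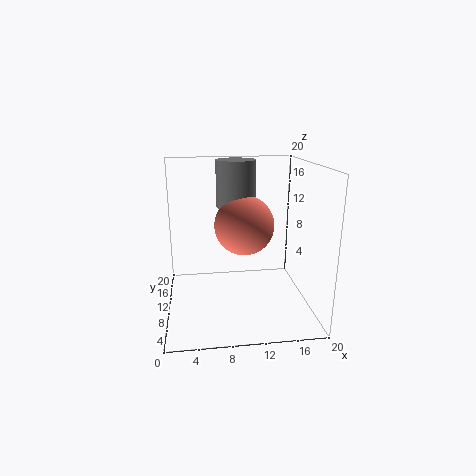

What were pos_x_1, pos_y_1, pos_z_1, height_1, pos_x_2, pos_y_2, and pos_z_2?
pos_x_1 = 10.5; pos_y_1 = 16; pos_z_1 = 13; height_1 = 7; pos_x_2 = 11.5; pos_y_2 = 14; pos_z_2 = 10.5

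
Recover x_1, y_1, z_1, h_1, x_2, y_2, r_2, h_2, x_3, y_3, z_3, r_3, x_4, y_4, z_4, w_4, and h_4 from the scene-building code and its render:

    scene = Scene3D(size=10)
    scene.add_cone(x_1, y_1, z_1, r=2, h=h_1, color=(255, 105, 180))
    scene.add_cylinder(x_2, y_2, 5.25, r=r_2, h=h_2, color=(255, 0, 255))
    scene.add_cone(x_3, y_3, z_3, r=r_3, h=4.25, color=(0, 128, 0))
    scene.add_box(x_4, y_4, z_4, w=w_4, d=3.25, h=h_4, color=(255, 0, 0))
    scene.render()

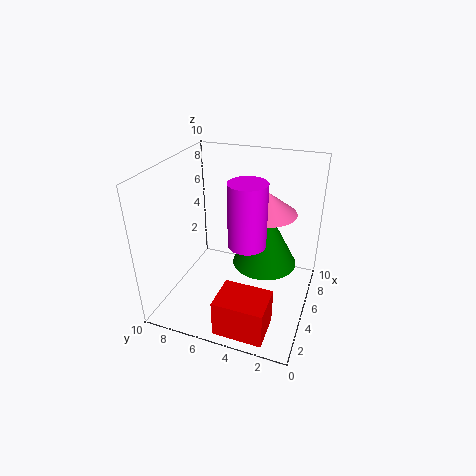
x_1 = 6; y_1 = 3.25; z_1 = 6.75; h_1 = 1.5; x_2 = 4; y_2 = 4; r_2 = 1.25; h_2 = 4.25; x_3 = 5.75; y_3 = 3.25; z_3 = 3; r_3 = 2.25; x_4 = 0.25; y_4 = 1.75; z_4 = 0.5; w_4 = 2.5; h_4 = 2.5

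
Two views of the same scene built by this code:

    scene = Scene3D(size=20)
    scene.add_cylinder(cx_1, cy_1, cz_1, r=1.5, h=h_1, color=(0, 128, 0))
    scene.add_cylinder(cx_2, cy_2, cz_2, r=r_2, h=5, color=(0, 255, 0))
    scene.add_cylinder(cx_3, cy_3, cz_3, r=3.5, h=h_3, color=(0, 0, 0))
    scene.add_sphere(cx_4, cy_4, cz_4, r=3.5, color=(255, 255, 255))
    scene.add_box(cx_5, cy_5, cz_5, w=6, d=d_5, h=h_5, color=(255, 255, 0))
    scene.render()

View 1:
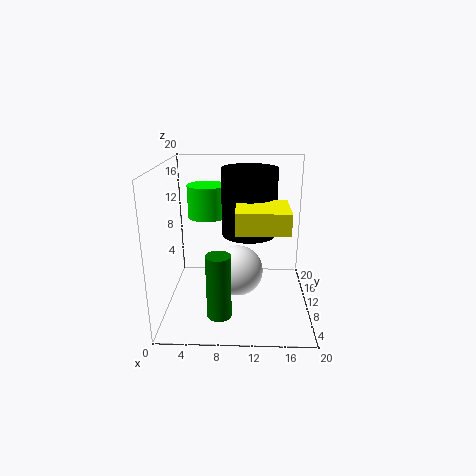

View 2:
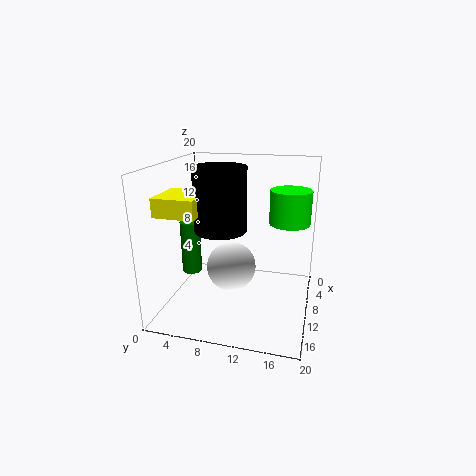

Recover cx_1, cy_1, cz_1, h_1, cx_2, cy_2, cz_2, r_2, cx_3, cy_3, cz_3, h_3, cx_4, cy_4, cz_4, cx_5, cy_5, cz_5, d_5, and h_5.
cx_1 = 8
cy_1 = 2
cz_1 = 3
h_1 = 8
cx_2 = 5
cy_2 = 16.5
cz_2 = 11
r_2 = 3
cx_3 = 11.5
cy_3 = 8
cz_3 = 11.5
h_3 = 8.5
cx_4 = 10
cy_4 = 9
cz_4 = 5.5
cx_5 = 10
cy_5 = 0.5
cz_5 = 14
d_5 = 5.5
h_5 = 2.5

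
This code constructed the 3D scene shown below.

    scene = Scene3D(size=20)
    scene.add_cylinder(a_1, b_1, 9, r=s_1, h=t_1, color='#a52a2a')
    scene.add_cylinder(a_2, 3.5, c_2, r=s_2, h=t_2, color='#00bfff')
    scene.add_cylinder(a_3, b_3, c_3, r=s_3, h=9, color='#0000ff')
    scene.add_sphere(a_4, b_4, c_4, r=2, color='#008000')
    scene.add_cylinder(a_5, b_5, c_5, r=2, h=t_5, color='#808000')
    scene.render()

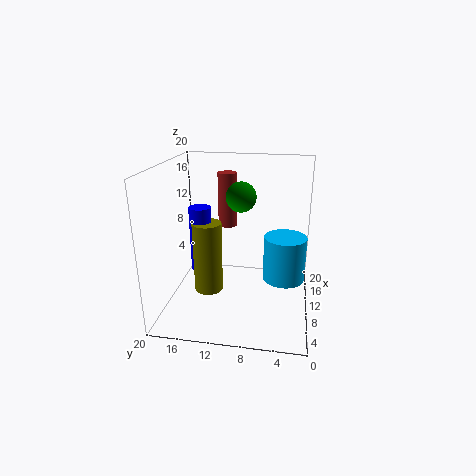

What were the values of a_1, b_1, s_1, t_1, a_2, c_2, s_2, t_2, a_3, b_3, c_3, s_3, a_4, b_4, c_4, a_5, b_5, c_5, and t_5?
a_1 = 17.5; b_1 = 13; s_1 = 1.5; t_1 = 8.5; a_2 = 11.5; c_2 = 3.5; s_2 = 3; t_2 = 6.5; a_3 = 9; b_3 = 15; c_3 = 5.5; s_3 = 1.5; a_4 = 9.5; b_4 = 9.5; c_4 = 16; a_5 = 8.5; b_5 = 14; c_5 = 2.5; t_5 = 10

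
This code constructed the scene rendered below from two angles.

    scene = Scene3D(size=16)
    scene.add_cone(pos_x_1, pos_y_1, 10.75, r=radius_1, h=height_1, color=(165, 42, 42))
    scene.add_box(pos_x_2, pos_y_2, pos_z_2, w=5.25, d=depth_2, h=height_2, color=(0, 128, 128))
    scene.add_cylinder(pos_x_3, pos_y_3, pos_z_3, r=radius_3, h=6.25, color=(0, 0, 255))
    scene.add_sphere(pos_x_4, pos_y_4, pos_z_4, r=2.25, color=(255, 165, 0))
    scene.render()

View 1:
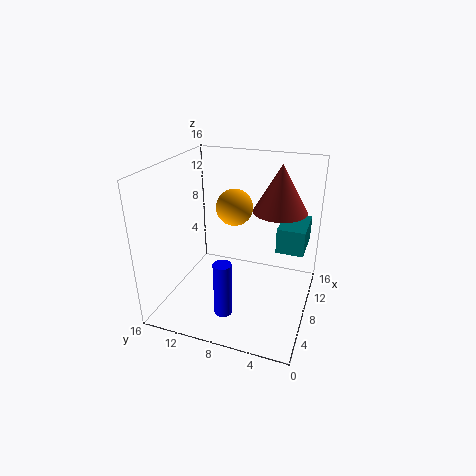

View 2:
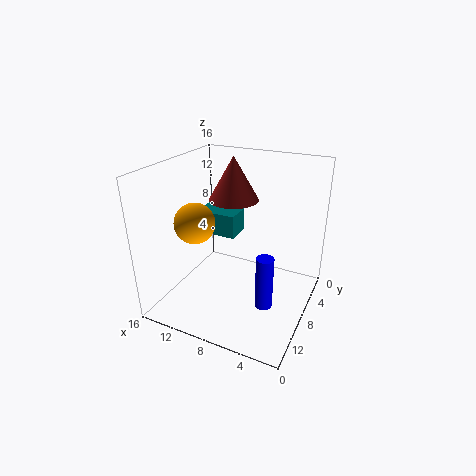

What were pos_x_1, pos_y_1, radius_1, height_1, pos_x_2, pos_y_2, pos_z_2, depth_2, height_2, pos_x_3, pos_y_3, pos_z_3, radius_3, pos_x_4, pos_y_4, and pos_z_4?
pos_x_1 = 10.5, pos_y_1 = 4, radius_1 = 3, height_1 = 5.25, pos_x_2 = 10.5, pos_y_2 = 1, pos_z_2 = 5.5, depth_2 = 3.25, height_2 = 3, pos_x_3 = 4.5, pos_y_3 = 8.5, pos_z_3 = 0.25, radius_3 = 1, pos_x_4 = 12.25, pos_y_4 = 10, pos_z_4 = 9.75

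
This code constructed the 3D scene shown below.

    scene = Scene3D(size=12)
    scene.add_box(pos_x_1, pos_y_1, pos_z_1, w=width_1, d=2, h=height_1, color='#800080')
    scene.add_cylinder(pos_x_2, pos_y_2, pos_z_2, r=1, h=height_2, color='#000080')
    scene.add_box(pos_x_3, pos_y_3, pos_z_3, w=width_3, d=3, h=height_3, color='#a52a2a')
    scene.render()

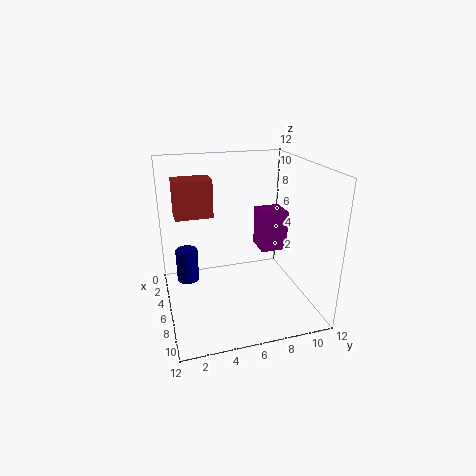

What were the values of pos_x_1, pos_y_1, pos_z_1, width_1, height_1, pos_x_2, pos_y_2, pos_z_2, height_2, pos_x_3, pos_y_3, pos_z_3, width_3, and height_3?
pos_x_1 = 7
pos_y_1 = 7
pos_z_1 = 6
width_1 = 2
height_1 = 3
pos_x_2 = 3
pos_y_2 = 2
pos_z_2 = 1
height_2 = 3
pos_x_3 = 4
pos_y_3 = 1
pos_z_3 = 8
width_3 = 2
height_3 = 3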